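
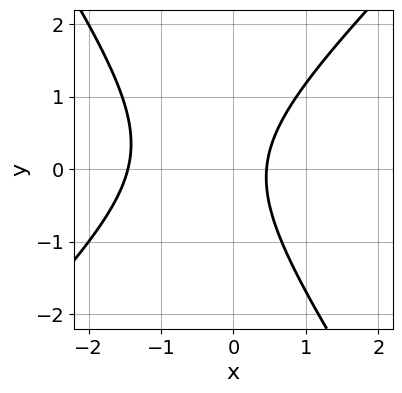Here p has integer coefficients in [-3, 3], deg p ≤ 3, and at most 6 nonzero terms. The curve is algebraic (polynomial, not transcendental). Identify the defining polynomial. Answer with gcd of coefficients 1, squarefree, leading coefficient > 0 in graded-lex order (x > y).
3*x^2 - x*y - 2*y^2 + 3*x - 2

First, the degree is 2 — a generic line meets the curve in up to 2 points.
Then, against the integer gridlines: it misses every integer gridline on the y-axis.
Finally, putting this together gives p.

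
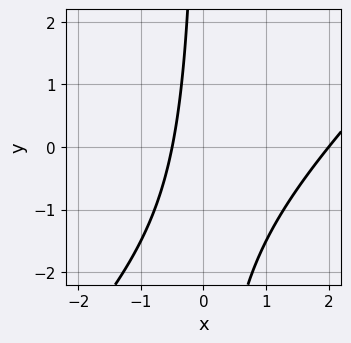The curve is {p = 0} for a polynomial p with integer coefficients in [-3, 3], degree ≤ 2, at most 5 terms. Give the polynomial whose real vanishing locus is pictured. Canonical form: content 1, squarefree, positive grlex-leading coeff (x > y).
First, deg p = 2. No degree-1 curve has this shape.
Then, from the visible intercepts: it misses every integer gridline on the y-axis; one x-axis crossing is at x = 2.
Finally, these observations pin down the coefficients.

2*x^2 - 2*x*y - 3*x - 2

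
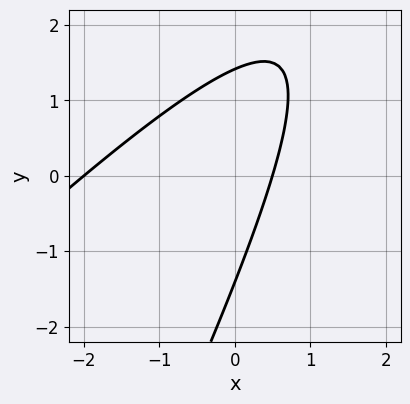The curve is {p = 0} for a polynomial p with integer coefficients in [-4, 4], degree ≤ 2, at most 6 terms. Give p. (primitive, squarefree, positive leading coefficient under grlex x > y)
First, the degree is 2 — a generic line meets the curve in up to 2 points.
Next, from the visible intercepts: it crosses the x-axis at the gridline x = -2.
Finally, together with the visible shape, these determine p as stated.

2*x^2 - 3*x*y + y^2 + 3*x - 2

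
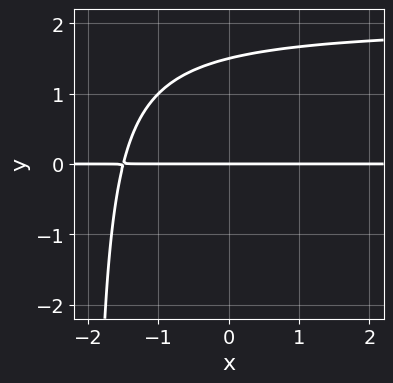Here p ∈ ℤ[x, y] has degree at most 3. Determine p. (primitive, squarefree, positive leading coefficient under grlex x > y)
x*y^2 - 2*x*y + 2*y^2 - 3*y

deg p = 3. The shape is more complex than any degree-2 curve.
From the visible intercepts: every point of the x-axis in the box is on the curve; it crosses the y-axis at the gridline y = 0.
Matching integer coefficients to the picture gives p.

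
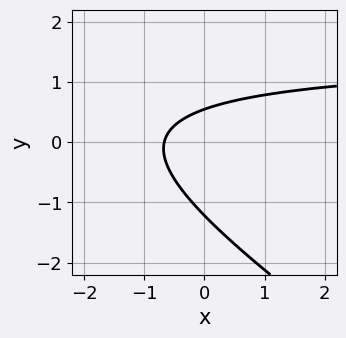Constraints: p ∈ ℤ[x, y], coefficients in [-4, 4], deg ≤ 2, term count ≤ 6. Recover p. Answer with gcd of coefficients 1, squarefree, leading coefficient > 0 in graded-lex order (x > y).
(a) deg p = 2. The shape is more complex than any degree-1 curve.
(b) Matching integer coefficients to the picture gives p.

2*x*y + 3*y^2 - 3*x + 2*y - 2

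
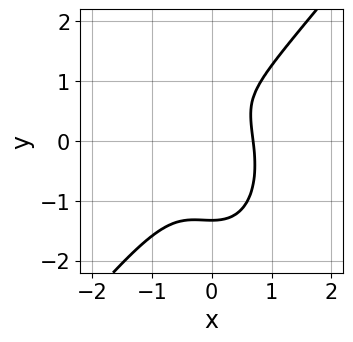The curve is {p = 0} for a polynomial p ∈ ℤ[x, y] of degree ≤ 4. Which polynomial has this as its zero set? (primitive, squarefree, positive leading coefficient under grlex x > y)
3*x^3 - x^2*y - y^3 + y - 1

Degree: the shape is more complex than any degree-2 curve, so deg p = 3.
Putting this together gives p.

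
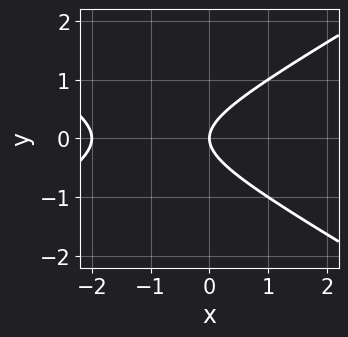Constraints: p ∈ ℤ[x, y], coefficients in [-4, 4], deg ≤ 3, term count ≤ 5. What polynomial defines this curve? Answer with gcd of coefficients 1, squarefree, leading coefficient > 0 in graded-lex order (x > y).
x^2 - 3*y^2 + 2*x

(a) deg p = 2. The shape is more complex than any degree-1 curve.
(b) Symmetries: the y ↦ −y reflection is a symmetry, so y appears only in even powers.
(c) From the visible intercepts: one y-axis crossing is at y = 0; the x-axis gridline crossings are at x ∈ {-2, 0}.
(d) Fitting integer coefficients to these (and the overall shape) gives p.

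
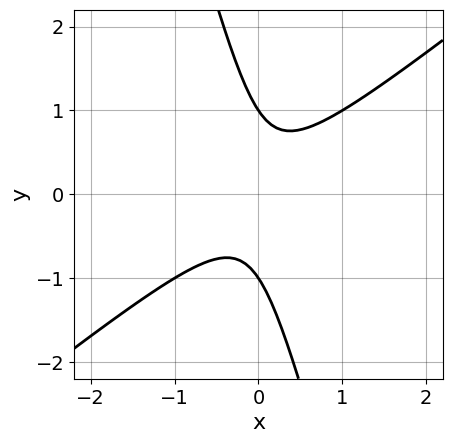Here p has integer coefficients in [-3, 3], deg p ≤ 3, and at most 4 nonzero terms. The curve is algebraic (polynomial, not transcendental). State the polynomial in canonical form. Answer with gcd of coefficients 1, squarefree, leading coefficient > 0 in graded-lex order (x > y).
Degree: the shape is more complex than any degree-1 curve, so deg p = 2.
Reading off the gridlines: among the integer gridlines, it crosses the y-axis at y ∈ {-1, 1}; the curve avoids every integer x-axis point in the box.
The integer polynomial consistent with all of this is the stated p.

3*x^2 - 3*x*y - y^2 + 1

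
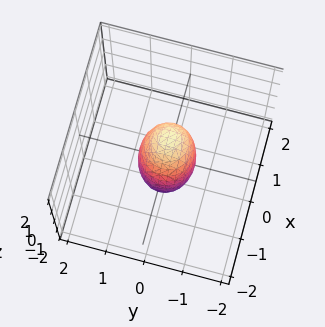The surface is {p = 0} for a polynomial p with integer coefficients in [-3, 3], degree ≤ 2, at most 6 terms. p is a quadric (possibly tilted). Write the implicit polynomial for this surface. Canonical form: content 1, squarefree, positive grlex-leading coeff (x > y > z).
2*x^2 - x*z + 2*y^2 + z^2 - 1

(a) Degree: the shape is more complex than any degree-1 surface, so deg p = 2.
(b) Reading off the gridlines: among the integer gridlines, it crosses the z-axis at z ∈ {-1, 1}.
(c) Putting this together gives p.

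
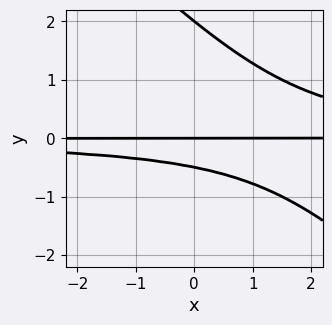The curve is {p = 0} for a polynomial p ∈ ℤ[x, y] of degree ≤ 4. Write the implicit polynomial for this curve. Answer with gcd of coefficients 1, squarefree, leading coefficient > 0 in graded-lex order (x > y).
2*x*y^2 + 2*y^3 - 3*y^2 - 2*y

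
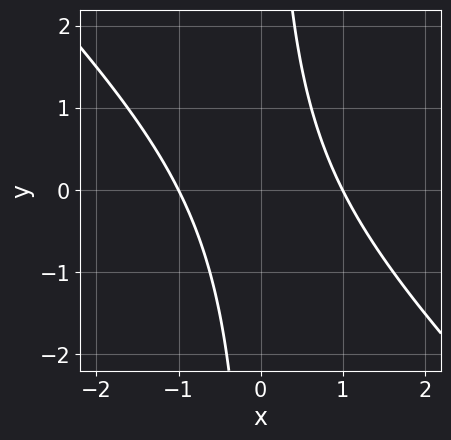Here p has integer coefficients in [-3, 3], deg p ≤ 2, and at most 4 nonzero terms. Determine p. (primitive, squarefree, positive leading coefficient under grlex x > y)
1. deg p = 2. The shape is more complex than any degree-1 curve.
2. From the axis intercepts and sections: the x-axis gridline crossings are at x ∈ {-1, 1}; no y-intercept at any integer in the box.
3. Together with the visible shape, these determine p as stated.

x^2 + x*y - 1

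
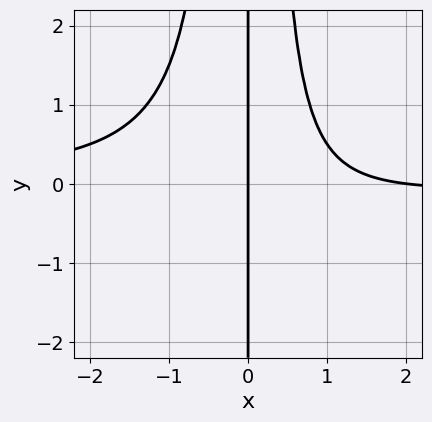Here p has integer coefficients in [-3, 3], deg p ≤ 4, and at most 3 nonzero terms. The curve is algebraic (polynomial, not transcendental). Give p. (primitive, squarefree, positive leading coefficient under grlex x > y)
Degree: a generic line meets the curve in up to 4 points, so deg p = 4.
Reading off the gridlines: the x-axis gridline crossings are at x ∈ {0, 2}; every point of the y-axis in the box is on the curve.
These observations pin down the coefficients.

2*x^3*y + x^2 - 2*x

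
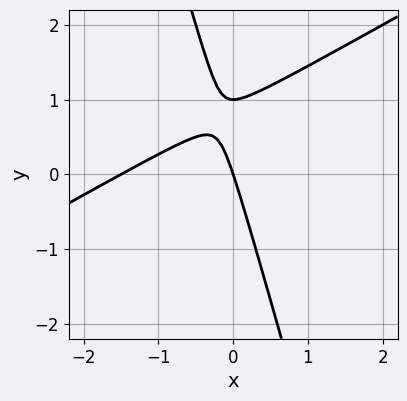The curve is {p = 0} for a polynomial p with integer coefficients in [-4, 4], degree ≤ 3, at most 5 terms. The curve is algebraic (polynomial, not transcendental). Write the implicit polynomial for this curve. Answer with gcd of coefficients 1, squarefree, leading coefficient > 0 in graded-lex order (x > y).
2*x^2 - 3*x*y - y^2 + 3*x + y

(a) deg p = 2. No degree-1 curve has this shape.
(b) Observable constraints: among the integer gridlines, it crosses the y-axis at y ∈ {0, 1}; one x-axis crossing is at x = 0.
(c) The integer polynomial consistent with all of this is the stated p.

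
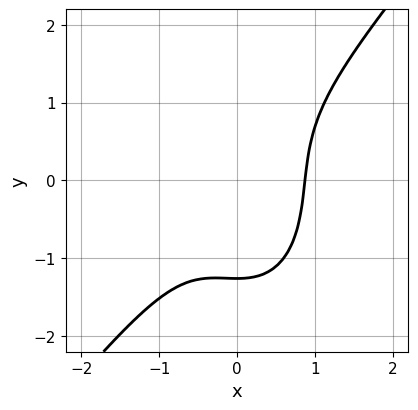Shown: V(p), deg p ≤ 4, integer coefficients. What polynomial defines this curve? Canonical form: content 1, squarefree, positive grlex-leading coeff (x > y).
(a) The degree is 3 — a generic line meets the curve in up to 3 points.
(b) Solving for integer coefficients yields p as stated.

3*x^3 - x^2*y - y^3 - 2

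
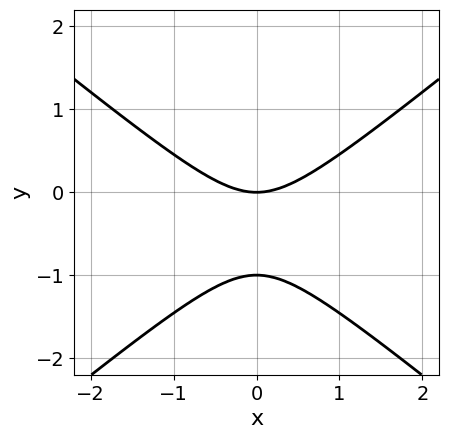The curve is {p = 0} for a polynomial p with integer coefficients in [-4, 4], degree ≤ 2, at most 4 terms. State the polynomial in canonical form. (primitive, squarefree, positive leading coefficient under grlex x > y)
The degree is 2 — a generic line meets the curve in up to 2 points.
Symmetries: it's symmetric under x → −x, forcing even powers of x.
Observable constraints: the y-axis gridline crossings are at y ∈ {-1, 0}; it crosses the x-axis at the gridline x = 0.
Assembling these constraints gives the stated polynomial.

2*x^2 - 3*y^2 - 3*y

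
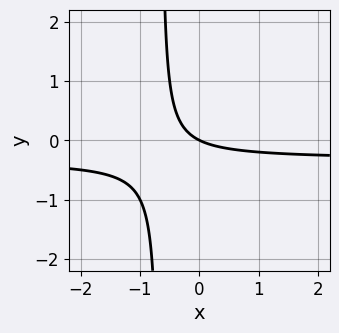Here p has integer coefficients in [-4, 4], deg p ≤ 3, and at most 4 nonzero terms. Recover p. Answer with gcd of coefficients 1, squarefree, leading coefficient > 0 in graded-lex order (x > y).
1. The degree is 2 — no degree-1 curve has this shape.
2. Against the integer gridlines: it meets the y-axis at y = 0 (among the integer gridlines); it crosses the x-axis at the gridline x = 0.
3. Assembling these constraints gives the stated polynomial.

3*x*y + x + 2*y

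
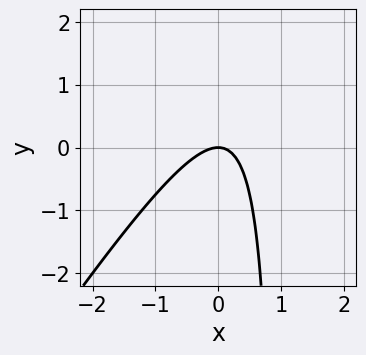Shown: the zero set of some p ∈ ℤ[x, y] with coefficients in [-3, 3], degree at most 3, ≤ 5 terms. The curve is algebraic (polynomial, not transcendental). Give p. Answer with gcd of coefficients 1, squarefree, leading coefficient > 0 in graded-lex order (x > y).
3*x^2 - 2*x*y + 2*y

1. The degree is 2 — a generic line meets the curve in up to 2 points.
2. Against the integer gridlines: one x-axis crossing is at x = 0; it meets the y-axis at y = 0 (among the integer gridlines).
3. Matching integer coefficients to the picture gives p.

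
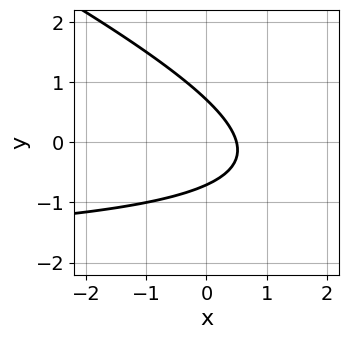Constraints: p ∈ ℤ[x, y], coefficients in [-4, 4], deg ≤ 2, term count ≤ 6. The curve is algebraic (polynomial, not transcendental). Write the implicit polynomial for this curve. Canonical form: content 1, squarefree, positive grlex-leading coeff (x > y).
First, degree: the shape is more complex than any degree-1 curve, so deg p = 2.
Finally, putting this together gives p.

x*y + 2*y^2 + 2*x - 1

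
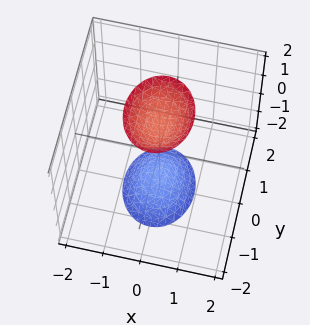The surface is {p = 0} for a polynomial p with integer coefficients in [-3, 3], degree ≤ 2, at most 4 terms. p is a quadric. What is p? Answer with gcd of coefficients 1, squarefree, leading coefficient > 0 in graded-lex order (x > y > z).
First, the picture has 2 separate pieces. Treating them together as one polynomial.
Then, deg p = 2. Two separate bowl-shaped sheets opening away from each other; a quadric.
Then, symmetries: the z ↦ −z reflection is a symmetry, so z appears only in even powers; mirror symmetry x ↦ −x ⇒ only even powers of x; the y ↦ −y reflection is a symmetry, so y appears only in even powers.
Next, against the integer gridlines: the surface avoids every integer x-axis point in the box; it misses every integer gridline on the y-axis.
Finally, these observations pin down the coefficients.

3*x^2 + 2*y^2 - z^2 + 2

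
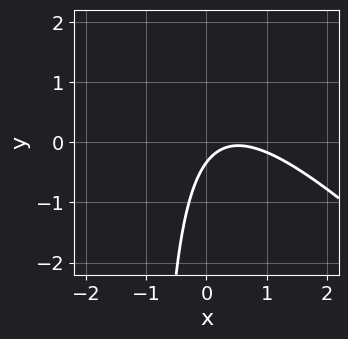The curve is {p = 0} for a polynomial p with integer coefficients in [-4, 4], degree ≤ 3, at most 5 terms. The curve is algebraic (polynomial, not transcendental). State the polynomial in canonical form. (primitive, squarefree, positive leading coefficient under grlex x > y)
3*x^2 + 3*x*y - 3*x + 3*y + 1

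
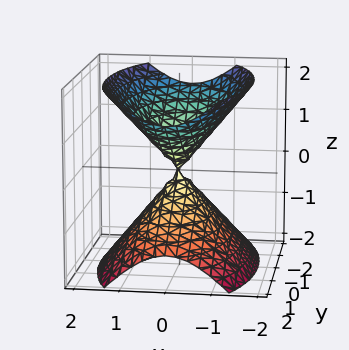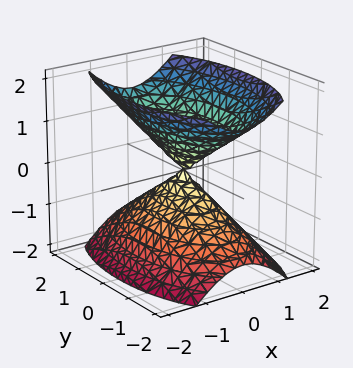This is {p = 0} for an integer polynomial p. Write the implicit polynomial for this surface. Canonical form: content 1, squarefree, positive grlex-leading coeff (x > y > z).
3*x^2 + y^2 - 2*z^2

1. There are 2 components. They look like related sheets of one shape, so recover p as a whole.
2. The degree is 2 — two nappes meeting at a single point; a quadric.
3. Symmetries: the y ↦ −y reflection is a symmetry, so y appears only in even powers; it's symmetric under x → −x, forcing even powers of x; the z ↦ −z reflection is a symmetry, so z appears only in even powers.
4. Checking where it meets the axes: it meets the z-axis at z = 0 (among the integer gridlines); it crosses the x-axis at the gridline x = 0.
5. Fitting integer coefficients to these (and the overall shape) gives p.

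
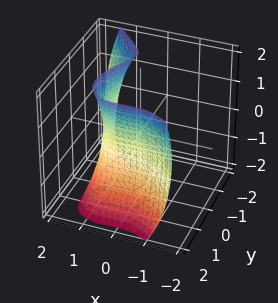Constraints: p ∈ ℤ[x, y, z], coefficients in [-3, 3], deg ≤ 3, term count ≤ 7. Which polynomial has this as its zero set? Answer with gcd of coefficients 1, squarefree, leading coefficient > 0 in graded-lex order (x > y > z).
(a) The degree is 3 — no degree-2 surface has this shape.
(b) From the axis intercepts and sections: it misses every integer gridline on the z-axis; it meets the x-axis at x = 1 (among the integer gridlines).
(c) The integer polynomial consistent with all of this is the stated p.

3*x^3 + x^2*z + 2*y^3 - y*z^2 - 3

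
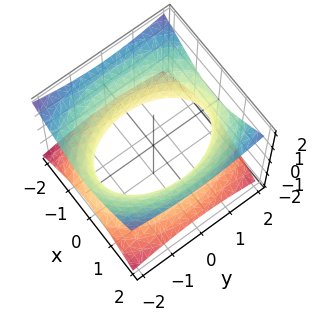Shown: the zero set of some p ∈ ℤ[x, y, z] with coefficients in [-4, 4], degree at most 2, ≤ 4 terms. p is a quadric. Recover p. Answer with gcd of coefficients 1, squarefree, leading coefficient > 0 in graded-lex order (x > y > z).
2*x^2 + y^2 - 3*z^2 - 3

Degree: one connected sheet with a waist; a quadric, so deg p = 2.
Symmetries: mirror symmetry x ↦ −x ⇒ only even powers of x; mirror symmetry z ↦ −z ⇒ only even powers of z; mirror symmetry y ↦ −y ⇒ only even powers of y.
From the axis intercepts and sections: no z-intercept at any integer in the box.
Solving for integer coefficients yields p as stated.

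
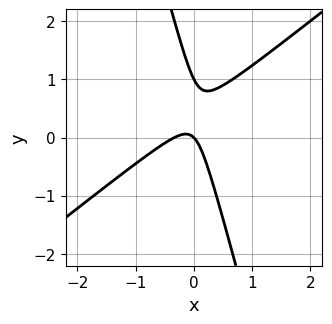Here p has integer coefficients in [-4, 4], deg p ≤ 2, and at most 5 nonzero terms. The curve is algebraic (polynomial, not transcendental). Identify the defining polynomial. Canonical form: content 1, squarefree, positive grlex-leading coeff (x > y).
(a) Degree: a generic line meets the curve in up to 2 points, so deg p = 2.
(b) Observable constraints: the y-axis gridline crossings are at y ∈ {0, 1}; it crosses the x-axis at the gridline x = 0.
(c) Solving for integer coefficients yields p as stated.

3*x^2 - 3*x*y - y^2 + x + y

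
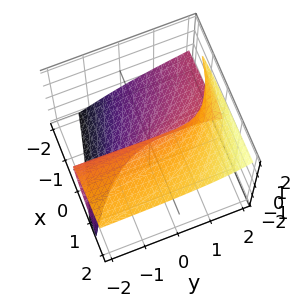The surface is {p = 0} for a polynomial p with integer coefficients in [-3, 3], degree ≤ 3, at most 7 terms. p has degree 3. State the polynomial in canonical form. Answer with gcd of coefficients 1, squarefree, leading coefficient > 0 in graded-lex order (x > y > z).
3*y*z^2 - 3*z^3 - x*y - y*z + 3*x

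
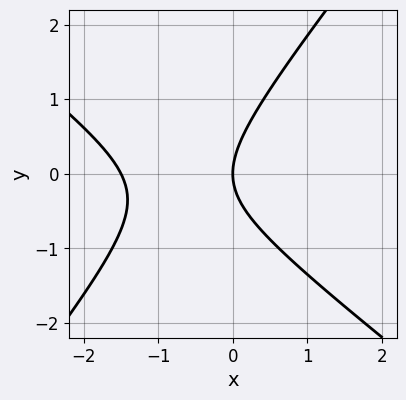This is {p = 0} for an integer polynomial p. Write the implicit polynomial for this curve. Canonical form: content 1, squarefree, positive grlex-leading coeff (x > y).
First, deg p = 2. No degree-1 curve has this shape.
Then, observable constraints: one y-axis crossing is at y = 0; it crosses the x-axis at the gridline x = 0.
Finally, matching integer coefficients to the picture gives p.

2*x^2 + x*y - 2*y^2 + 3*x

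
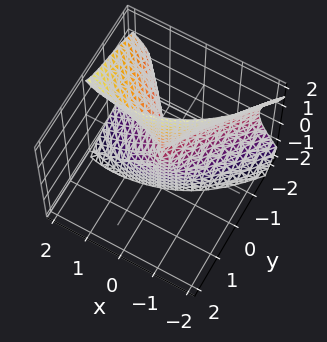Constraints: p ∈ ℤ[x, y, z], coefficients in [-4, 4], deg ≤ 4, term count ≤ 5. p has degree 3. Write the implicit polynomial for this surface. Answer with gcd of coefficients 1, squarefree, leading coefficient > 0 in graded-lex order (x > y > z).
x^2*y + x*z^2 - y^3 - 3*y*z^2 - 2*x^2

First, deg p = 3.
Then, observable constraints: every point of the z-axis in the box is on the surface; one y-axis crossing is at y = 0; it meets the x-axis at x = 0 (among the integer gridlines).
Finally, fitting integer coefficients to these (and the overall shape) gives p.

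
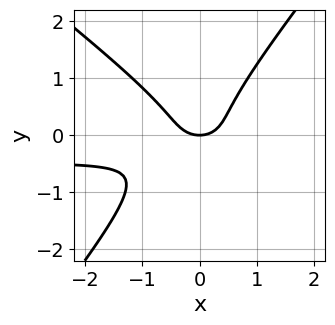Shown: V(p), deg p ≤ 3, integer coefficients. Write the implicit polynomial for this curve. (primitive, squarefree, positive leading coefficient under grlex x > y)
First, deg p = 3. The shape is more complex than any degree-2 curve.
Next, reading off the gridlines: one x-axis crossing is at x = 0; it crosses the y-axis at the gridline y = 0.
Finally, solving for integer coefficients yields p as stated.

2*x^2*y + x*y^2 - 2*y^3 + x^2 - y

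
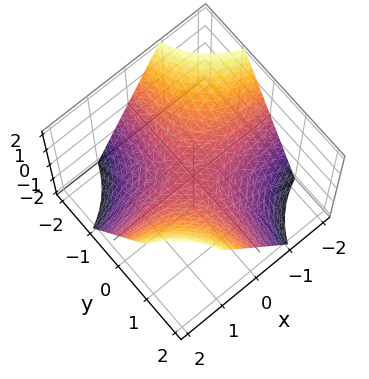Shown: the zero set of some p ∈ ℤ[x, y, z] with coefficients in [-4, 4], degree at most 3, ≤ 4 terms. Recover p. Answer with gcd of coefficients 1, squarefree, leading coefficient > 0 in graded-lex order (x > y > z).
x*y - z

The degree is 2 — a hyperbolic paraboloid; a quadric.
Against the integer gridlines: every point of the y-axis in the box is on the surface; it meets the z-axis at z = 0 (among the integer gridlines); the visible x-axis segment lies entirely on the surface.
Solving for integer coefficients yields p as stated.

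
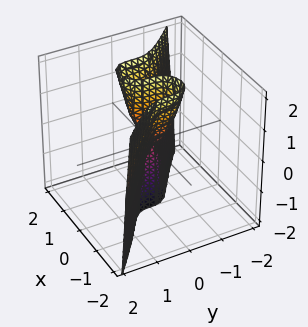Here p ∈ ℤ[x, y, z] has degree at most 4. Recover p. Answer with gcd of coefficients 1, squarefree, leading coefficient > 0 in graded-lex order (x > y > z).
2*x^3 + 3*y^3 - x*z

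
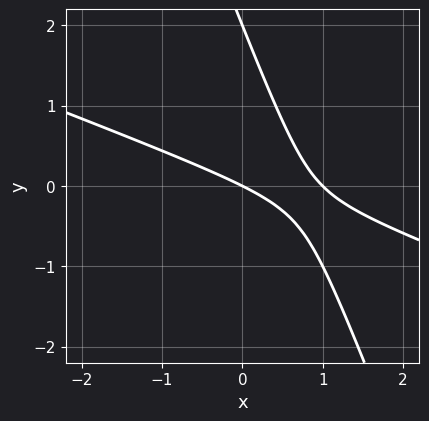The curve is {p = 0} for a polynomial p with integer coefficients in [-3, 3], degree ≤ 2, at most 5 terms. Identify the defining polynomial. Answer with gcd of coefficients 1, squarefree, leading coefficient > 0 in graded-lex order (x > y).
1. The degree is 2 — the shape is more complex than any degree-1 curve.
2. From the visible intercepts: the x-axis gridline crossings are at x ∈ {0, 1}; the y-axis gridline crossings are at y ∈ {0, 2}.
3. Together with the visible shape, these determine p as stated.

x^2 + 3*x*y + y^2 - x - 2*y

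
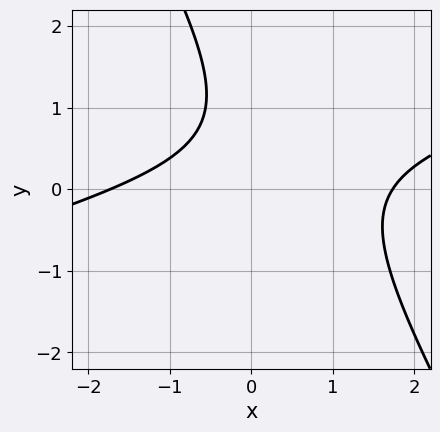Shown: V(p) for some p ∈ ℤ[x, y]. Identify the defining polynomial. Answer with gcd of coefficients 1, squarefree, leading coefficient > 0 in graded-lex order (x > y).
x^2 - 3*x*y - 2*y^2 + 3*y - 3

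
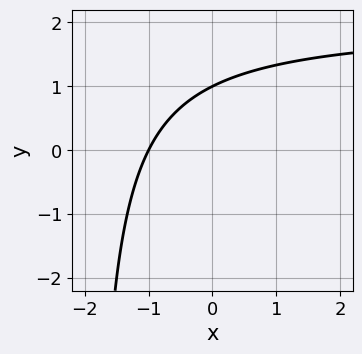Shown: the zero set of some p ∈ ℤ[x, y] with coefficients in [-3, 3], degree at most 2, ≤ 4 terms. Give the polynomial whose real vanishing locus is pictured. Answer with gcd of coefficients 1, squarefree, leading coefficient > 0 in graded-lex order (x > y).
First, degree: a generic line meets the curve in up to 2 points, so deg p = 2.
Next, checking where it meets the axes: it meets the y-axis at y = 1 (among the integer gridlines); it meets the x-axis at x = -1 (among the integer gridlines).
Finally, the integer polynomial consistent with all of this is the stated p.

x*y - 2*x + 2*y - 2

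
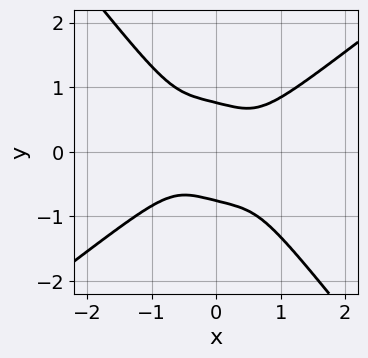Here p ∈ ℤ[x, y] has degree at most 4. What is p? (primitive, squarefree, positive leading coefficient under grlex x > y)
3*x^4 - x^2*y^2 - 3*x*y^3 - 3*y^4 + 1

(a) Degree: no degree-3 curve has this shape, so deg p = 4.
(b) From the visible intercepts: no x-intercept at any integer in the box.
(c) Solving for integer coefficients yields p as stated.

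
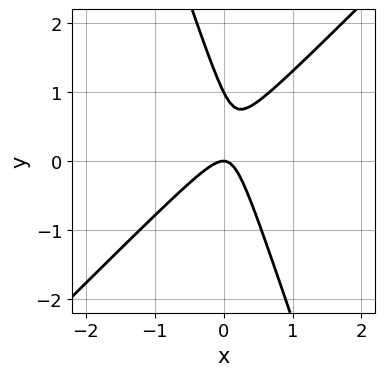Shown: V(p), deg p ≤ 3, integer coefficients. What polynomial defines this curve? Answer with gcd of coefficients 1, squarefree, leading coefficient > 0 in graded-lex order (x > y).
3*x^2 - 2*x*y - y^2 + y

First, degree: no degree-1 curve has this shape, so deg p = 2.
Next, against the integer gridlines: the y-axis gridline crossings are at y ∈ {0, 1}; it crosses the x-axis at the gridline x = 0.
Finally, fitting integer coefficients to these (and the overall shape) gives p.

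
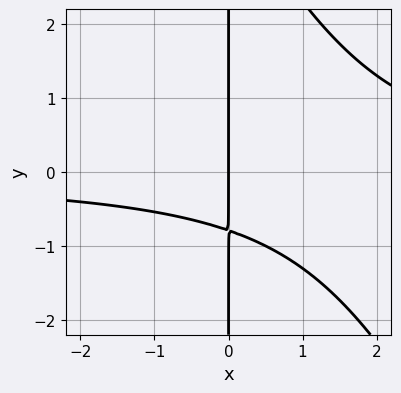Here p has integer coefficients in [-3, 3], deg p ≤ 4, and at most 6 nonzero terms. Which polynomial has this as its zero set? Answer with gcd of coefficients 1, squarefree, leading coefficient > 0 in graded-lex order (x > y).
1. deg p = 3.
2. Checking where it meets the axes: every point of the y-axis in the box is on the curve; it meets the x-axis at x = 0 (among the integer gridlines).
3. Matching integer coefficients to the picture gives p.

2*x^2*y + x*y^2 - 3*x*y - 3*x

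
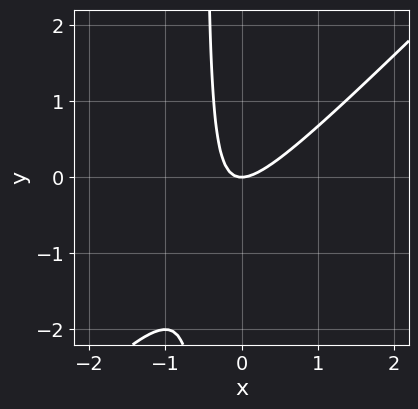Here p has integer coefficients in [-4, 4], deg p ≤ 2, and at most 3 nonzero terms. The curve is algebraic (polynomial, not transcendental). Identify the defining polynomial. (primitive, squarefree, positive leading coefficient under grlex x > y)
2*x^2 - 2*x*y - y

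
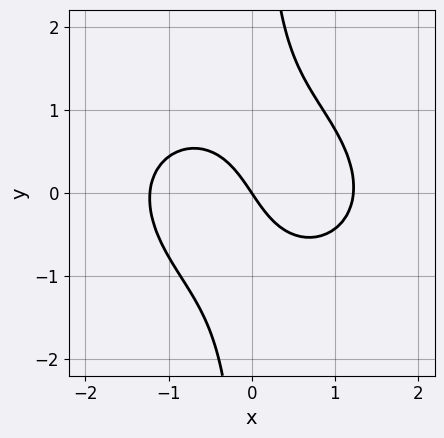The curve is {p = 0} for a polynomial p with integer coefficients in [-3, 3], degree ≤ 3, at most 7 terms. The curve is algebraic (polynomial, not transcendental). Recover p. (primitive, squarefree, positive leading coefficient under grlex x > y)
2*x^3 + x^2*y + 3*x*y^2 - 3*x - 2*y

First, the degree is 3 — a generic line meets the curve in up to 3 points.
Next, observable constraints: it crosses the x-axis at the gridline x = 0; one y-axis crossing is at y = 0.
Finally, assembling these constraints gives the stated polynomial.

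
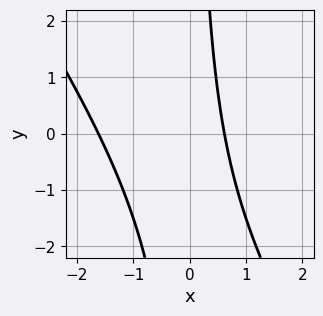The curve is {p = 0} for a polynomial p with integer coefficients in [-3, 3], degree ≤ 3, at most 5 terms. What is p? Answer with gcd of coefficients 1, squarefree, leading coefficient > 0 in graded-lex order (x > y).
1. The degree is 2 — no degree-1 curve has this shape.
2. From the axis intercepts and sections: it misses every integer gridline on the y-axis.
3. Solving for integer coefficients yields p as stated.

3*x^2 + 2*x*y + 3*x - 3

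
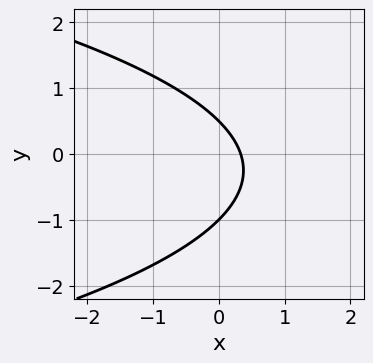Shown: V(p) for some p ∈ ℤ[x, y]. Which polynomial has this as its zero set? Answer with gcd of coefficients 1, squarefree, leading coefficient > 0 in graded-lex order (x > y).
2*y^2 + 3*x + y - 1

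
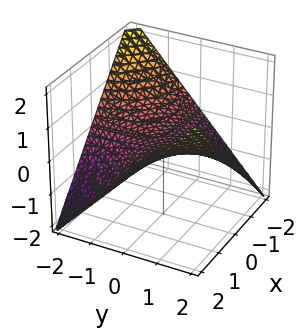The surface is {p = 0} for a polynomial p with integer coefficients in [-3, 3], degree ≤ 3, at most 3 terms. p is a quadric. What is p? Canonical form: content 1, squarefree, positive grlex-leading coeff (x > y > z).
x*y - 2*z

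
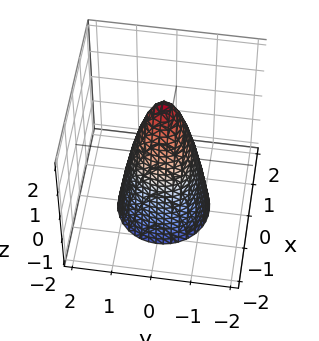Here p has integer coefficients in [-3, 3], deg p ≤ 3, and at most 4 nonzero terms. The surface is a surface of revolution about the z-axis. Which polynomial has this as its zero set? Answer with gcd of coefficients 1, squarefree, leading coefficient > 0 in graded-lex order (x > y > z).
(a) The degree is 2 — no degree-1 surface has this shape.
(b) Symmetries: every cross-section ⟂ z is a circle, so x, y appear only via x² + y².
(c) Against the integer gridlines: a circular section at z = -1 has radius exactly 1; one z-axis crossing is at z = 2.
(d) These observations pin down the coefficients.

3*x^2 + 3*y^2 + z - 2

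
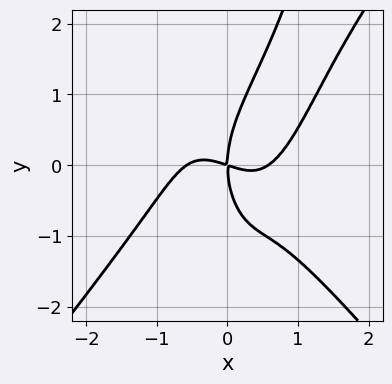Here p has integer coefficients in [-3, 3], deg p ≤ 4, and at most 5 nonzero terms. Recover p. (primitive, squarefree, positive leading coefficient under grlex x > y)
1. Degree: no degree-3 curve has this shape, so deg p = 4.
2. Against the integer gridlines: one x-axis crossing is at x = 0; one y-axis crossing is at y = 0.
3. Together with the visible shape, these determine p as stated.

3*x^4 - 2*x^2*y^2 + y^3 - x^2 - 3*x*y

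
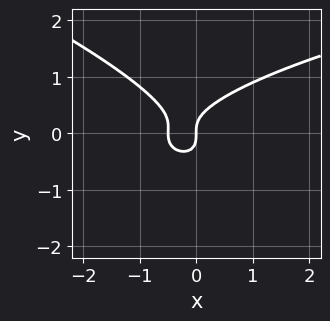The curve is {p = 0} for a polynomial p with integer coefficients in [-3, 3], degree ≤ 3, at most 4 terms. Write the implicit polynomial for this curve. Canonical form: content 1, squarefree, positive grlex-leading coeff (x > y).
x*y^2 + 3*y^3 - 2*x^2 - x

(a) The degree is 3 — a generic line meets the curve in up to 3 points.
(b) Reading off the gridlines: one y-axis crossing is at y = 0; it crosses the x-axis at the gridline x = 0.
(c) Solving for integer coefficients yields p as stated.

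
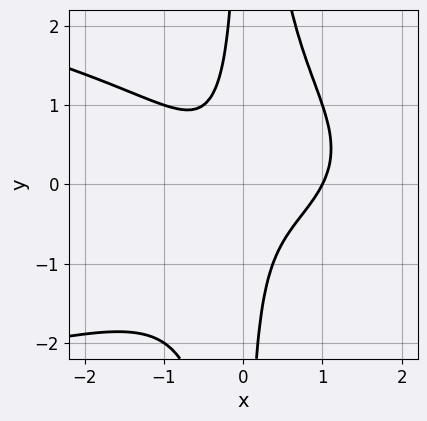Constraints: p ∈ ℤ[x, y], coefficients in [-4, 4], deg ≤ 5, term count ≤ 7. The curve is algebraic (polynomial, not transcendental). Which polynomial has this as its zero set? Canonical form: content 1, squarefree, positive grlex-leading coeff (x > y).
1. The degree is 4 — the shape is more complex than any degree-3 curve.
2. Reading off the gridlines: no y-intercept at any integer in the box; it meets the x-axis at x = 1 (among the integer gridlines).
3. Together with the visible shape, these determine p as stated.

2*x^2*y^2 + 2*x^3 - x^2 - 2*x*y - 1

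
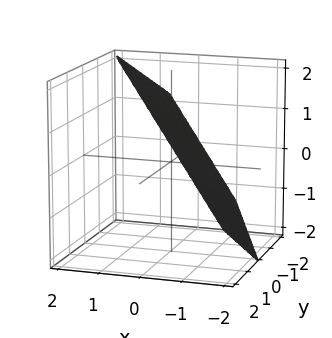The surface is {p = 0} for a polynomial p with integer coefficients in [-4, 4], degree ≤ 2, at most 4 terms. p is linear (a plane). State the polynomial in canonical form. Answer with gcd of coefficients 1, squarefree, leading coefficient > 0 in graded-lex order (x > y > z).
3*x + 2*y - 2*z + 2

First, the degree is 1 — every cross-section is a straight line — this is a plane.
Then, checking where it meets the axes: it meets the y-axis at y = -1 (among the integer gridlines); it crosses the z-axis at the gridline z = 1.
Finally, together with the visible shape, these determine p as stated.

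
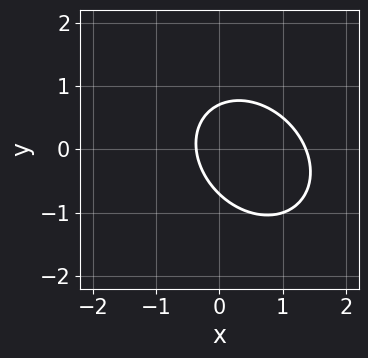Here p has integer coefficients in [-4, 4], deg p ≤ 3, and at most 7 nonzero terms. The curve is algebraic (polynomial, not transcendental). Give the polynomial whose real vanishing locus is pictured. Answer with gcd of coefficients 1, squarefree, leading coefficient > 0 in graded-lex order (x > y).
1. Degree: no degree-1 curve has this shape, so deg p = 2.
2. Putting this together gives p.

2*x^2 + x*y + 2*y^2 - 2*x - 1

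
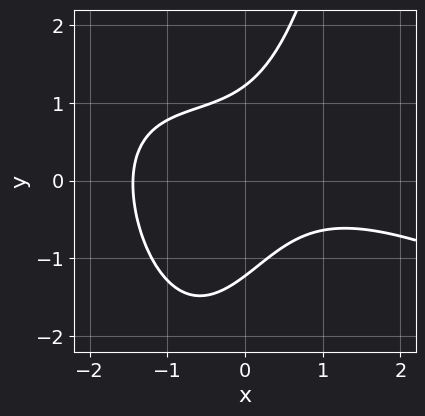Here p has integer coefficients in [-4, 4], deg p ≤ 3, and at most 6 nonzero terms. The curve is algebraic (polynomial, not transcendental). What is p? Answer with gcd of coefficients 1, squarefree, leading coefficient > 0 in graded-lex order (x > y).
x^3 + 2*x^2*y + 3*x*y - 2*y^2 + 3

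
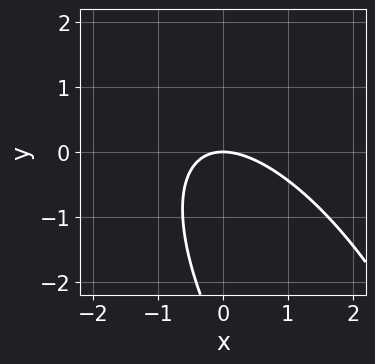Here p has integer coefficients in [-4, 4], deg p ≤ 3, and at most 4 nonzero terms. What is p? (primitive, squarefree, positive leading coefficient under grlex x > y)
2*x^2 + 2*x*y + y^2 + 3*y

1. Degree: the shape is more complex than any degree-1 curve, so deg p = 2.
2. Checking where it meets the axes: it meets the y-axis at y = 0 (among the integer gridlines); it meets the x-axis at x = 0 (among the integer gridlines).
3. Putting this together gives p.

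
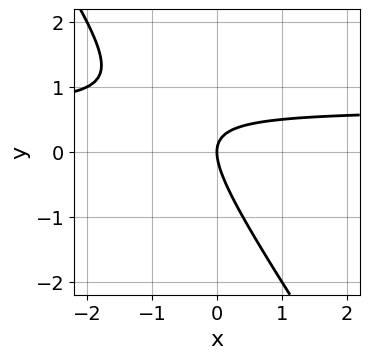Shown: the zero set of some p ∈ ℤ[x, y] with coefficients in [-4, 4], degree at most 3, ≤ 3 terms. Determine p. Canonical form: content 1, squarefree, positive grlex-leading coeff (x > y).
1. The degree is 2 — no degree-1 curve has this shape.
2. Reading off the gridlines: it crosses the x-axis at the gridline x = 0; one y-axis crossing is at y = 0.
3. Matching integer coefficients to the picture gives p.

3*x*y + 2*y^2 - 2*x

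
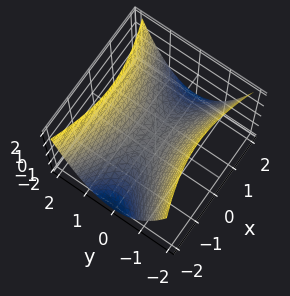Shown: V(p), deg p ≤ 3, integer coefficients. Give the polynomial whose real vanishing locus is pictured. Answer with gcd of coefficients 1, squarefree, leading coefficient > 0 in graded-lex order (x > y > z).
deg p = 2. A hyperbolic paraboloid; a quadric.
Symmetries: the y ↦ −y reflection is a symmetry, so y appears only in even powers; it's symmetric under x → −x, forcing even powers of x.
Observable constraints: it meets the x-axis at x = 0 (among the integer gridlines); one y-axis crossing is at y = 0; it meets the z-axis at z = 0 (among the integer gridlines).
Matching integer coefficients to the picture gives p.

x^2 - 3*y^2 + 3*z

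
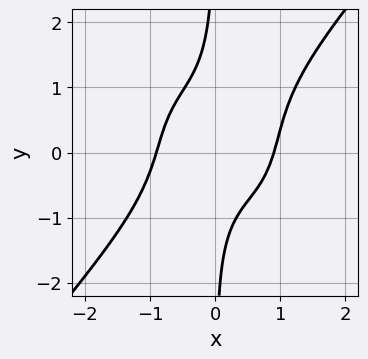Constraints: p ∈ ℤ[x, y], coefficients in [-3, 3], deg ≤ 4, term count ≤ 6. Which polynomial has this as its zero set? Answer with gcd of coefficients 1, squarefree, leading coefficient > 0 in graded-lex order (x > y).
(a) The degree is 4 — no degree-3 curve has this shape.
(b) Against the integer gridlines: no y-intercept at any integer in the box.
(c) Matching integer coefficients to the picture gives p.

3*x^4 - 2*x*y^3 + x*y^2 - 3*x*y - 2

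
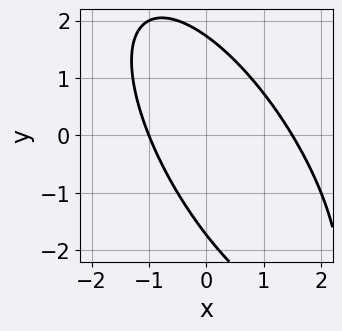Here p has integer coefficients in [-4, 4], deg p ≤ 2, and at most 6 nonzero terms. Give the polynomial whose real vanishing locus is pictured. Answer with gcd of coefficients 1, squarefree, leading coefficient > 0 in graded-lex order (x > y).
1. The degree is 2 — a generic line meets the curve in up to 2 points.
2. Against the integer gridlines: one x-axis crossing is at x = -1.
3. Together with the visible shape, these determine p as stated.

2*x^2 + 2*x*y + y^2 - x - 3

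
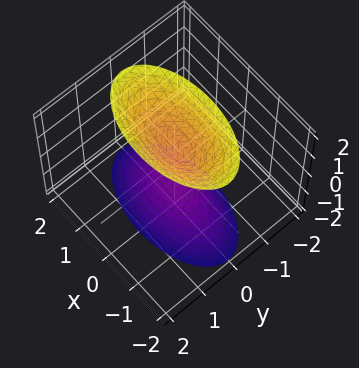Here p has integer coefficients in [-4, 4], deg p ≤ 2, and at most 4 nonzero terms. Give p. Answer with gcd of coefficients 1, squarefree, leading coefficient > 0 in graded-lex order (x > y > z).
x^2 + 3*y^2 - z^2 + 1

The picture has 2 separate pieces. Treating them together as one polynomial.
The degree is 2 — two separate bowl-shaped sheets opening away from each other; a quadric.
Symmetries: it's symmetric under y → −y, forcing even powers of y; mirror symmetry x ↦ −x ⇒ only even powers of x; the z ↦ −z reflection is a symmetry, so z appears only in even powers.
Against the integer gridlines: the surface avoids every integer y-axis point in the box; the z-axis gridline crossings are at z ∈ {-1, 1}; no x-intercept at any integer in the box.
Solving for integer coefficients yields p as stated.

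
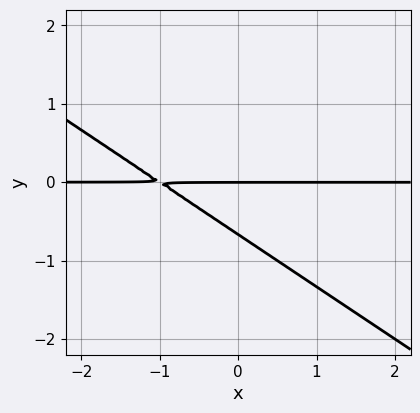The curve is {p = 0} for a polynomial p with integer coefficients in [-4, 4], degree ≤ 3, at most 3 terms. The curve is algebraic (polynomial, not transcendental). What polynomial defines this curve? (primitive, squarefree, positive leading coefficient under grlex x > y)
1. deg p = 2.
2. Reading off the gridlines: the visible x-axis segment lies entirely on the curve; it meets the y-axis at y = 0 (among the integer gridlines).
3. The integer polynomial consistent with all of this is the stated p.

2*x*y + 3*y^2 + 2*y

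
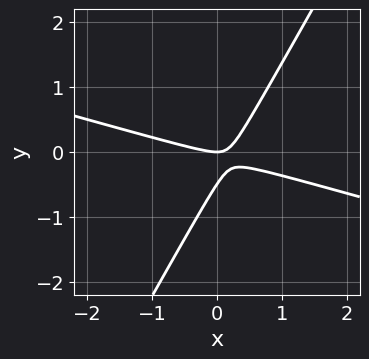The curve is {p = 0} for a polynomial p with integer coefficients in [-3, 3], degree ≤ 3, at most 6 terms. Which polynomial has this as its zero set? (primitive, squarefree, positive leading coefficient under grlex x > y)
x^2 + 3*x*y - 2*y^2 - y

1. Degree: the shape is more complex than any degree-1 curve, so deg p = 2.
2. Reading off the gridlines: it crosses the x-axis at the gridline x = 0; it meets the y-axis at y = 0 (among the integer gridlines).
3. These observations pin down the coefficients.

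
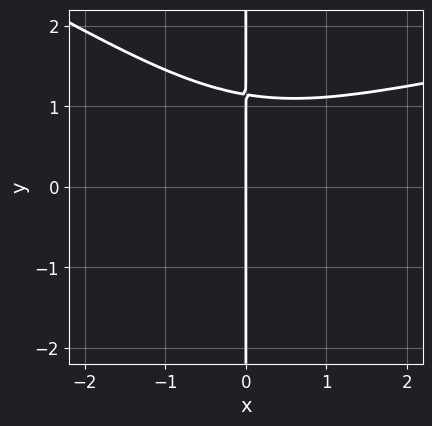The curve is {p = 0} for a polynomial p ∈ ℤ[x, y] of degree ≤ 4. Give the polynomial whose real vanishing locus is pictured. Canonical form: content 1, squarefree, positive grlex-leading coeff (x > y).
x^2*y^2 + 2*x*y^3 - x^3 - 3*x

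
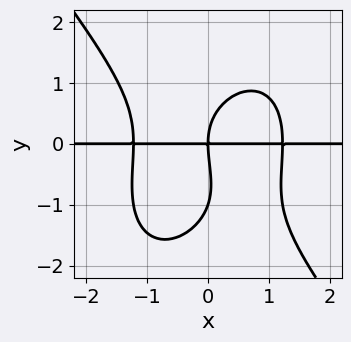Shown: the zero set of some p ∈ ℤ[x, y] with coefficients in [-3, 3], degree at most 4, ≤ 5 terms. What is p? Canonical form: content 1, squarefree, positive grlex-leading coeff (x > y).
2*x^3*y + y^4 + y^3 - 3*x*y

(a) Degree: no degree-3 curve has this shape, so deg p = 4.
(b) Reading off the gridlines: every point of the x-axis in the box is on the curve; the y-axis gridline crossings are at y ∈ {-1, 0}.
(c) Assembling these constraints gives the stated polynomial.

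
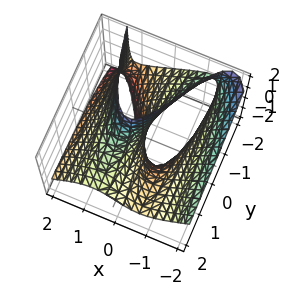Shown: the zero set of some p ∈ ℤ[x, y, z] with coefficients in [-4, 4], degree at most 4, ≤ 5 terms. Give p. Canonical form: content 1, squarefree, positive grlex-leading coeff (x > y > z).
(a) Degree: no degree-2 surface has this shape, so deg p = 3.
(b) Observable constraints: one x-axis crossing is at x = 0; the visible z-axis segment lies entirely on the surface.
(c) Assembling these constraints gives the stated polynomial. Check: (0, -2, 0) on the y-axis lies on the surface, and p(0, -2, 0) = 0. ✓

x^3 + x^2*z + y*z - 2*x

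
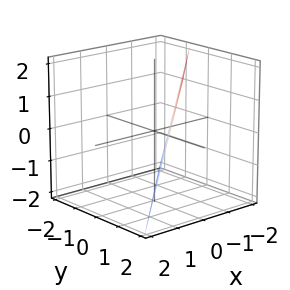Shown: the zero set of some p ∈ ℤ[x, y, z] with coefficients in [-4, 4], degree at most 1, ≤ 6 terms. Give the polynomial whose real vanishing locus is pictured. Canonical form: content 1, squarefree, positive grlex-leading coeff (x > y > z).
1. deg p = 1. Every cross-section is a straight line — this is a plane.
2. Reading off the gridlines: one z-axis crossing is at z = -2.
3. These observations pin down the coefficients.

3*x - 3*y + z + 2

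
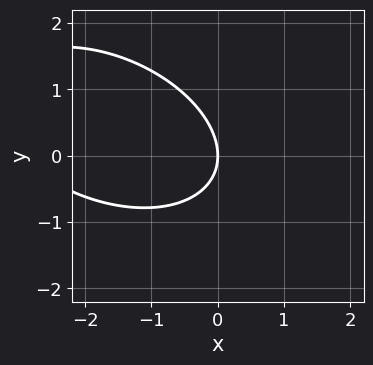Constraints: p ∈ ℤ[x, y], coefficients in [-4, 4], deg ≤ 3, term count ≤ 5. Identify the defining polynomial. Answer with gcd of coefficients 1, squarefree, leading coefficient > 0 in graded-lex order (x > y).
1. The degree is 2 — no degree-1 curve has this shape.
2. Checking where it meets the axes: it crosses the x-axis at the gridline x = 0; it meets the y-axis at y = 0 (among the integer gridlines).
3. Together with the visible shape, these determine p as stated.

x^2 + x*y + 2*y^2 + 3*x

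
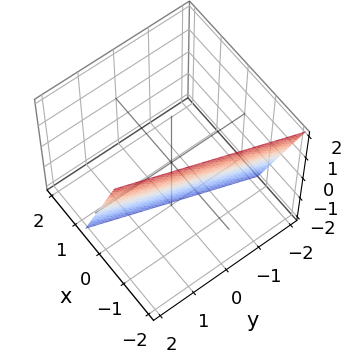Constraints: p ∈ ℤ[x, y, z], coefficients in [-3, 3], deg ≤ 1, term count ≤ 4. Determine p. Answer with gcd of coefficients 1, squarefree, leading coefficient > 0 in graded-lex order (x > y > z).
The degree is 1 — the surface is flat (a plane).
Observable constraints: it meets the z-axis at z = -2 (among the integer gridlines); one y-axis crossing is at y = 2.
Together with the visible shape, these determine p as stated.

3*x - y + z + 2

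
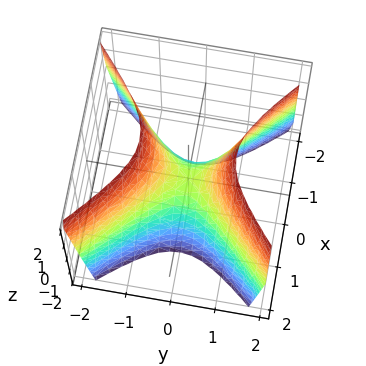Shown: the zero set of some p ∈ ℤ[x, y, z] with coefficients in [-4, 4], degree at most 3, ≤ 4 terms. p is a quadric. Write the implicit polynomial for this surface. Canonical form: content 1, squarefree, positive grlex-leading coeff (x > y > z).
2*x^2 - 2*y^2 + z

Degree: a hyperbolic paraboloid; a quadric, so deg p = 2.
Symmetries: mirror symmetry y ↦ −y ⇒ only even powers of y; mirror symmetry x ↦ −x ⇒ only even powers of x.
Reading off the gridlines: it meets the z-axis at z = 0 (among the integer gridlines); one y-axis crossing is at y = 0; it meets the x-axis at x = 0 (among the integer gridlines).
These observations pin down the coefficients.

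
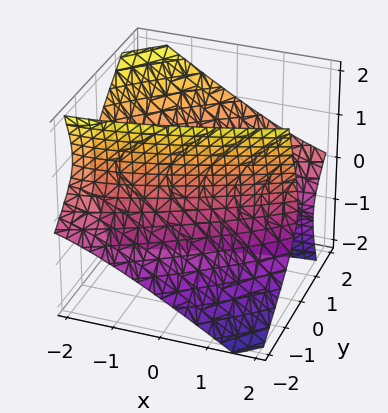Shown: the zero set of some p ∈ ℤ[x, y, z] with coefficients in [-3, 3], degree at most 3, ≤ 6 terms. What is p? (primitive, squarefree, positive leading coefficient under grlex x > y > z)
x^2 - 3*x*y + 3*y^2 - 3*y*z - 2*z^2 - 3

1. The picture has 2 separate pieces.
2. Degree: a generic line meets the surface in up to 2 points, so deg p = 2.
3. Observable constraints: the surface avoids every integer z-axis point in the box; the y-axis gridline crossings are at y ∈ {-1, 1}.
4. Together with the visible shape, these determine p as stated.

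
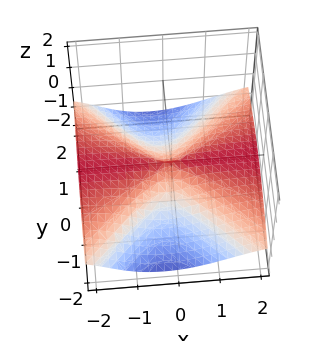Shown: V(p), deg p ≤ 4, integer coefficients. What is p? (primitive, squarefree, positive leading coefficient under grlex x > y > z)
2*x^2*z - x*z^2 + 2*z^3 + y^2

First, degree: a generic line meets the surface in up to 3 points, so deg p = 3.
Then, observable constraints: it meets the z-axis at z = 0 (among the integer gridlines); the visible x-axis segment lies entirely on the surface; it crosses the y-axis at the gridline y = 0.
Finally, matching integer coefficients to the picture gives p.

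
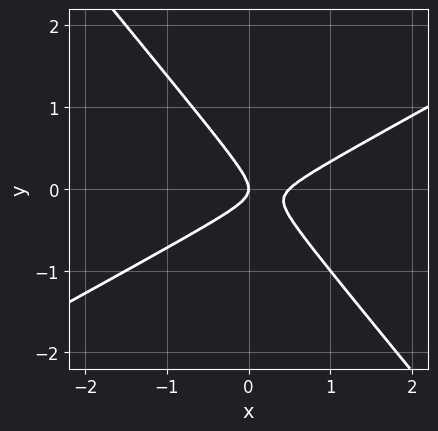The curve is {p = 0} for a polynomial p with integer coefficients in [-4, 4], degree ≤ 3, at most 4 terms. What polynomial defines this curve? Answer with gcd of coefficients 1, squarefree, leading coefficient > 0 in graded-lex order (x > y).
2*x^2 - 2*x*y - 3*y^2 - x

(a) The degree is 2 — the shape is more complex than any degree-1 curve.
(b) Reading off the gridlines: one x-axis crossing is at x = 0; one y-axis crossing is at y = 0.
(c) The integer polynomial consistent with all of this is the stated p.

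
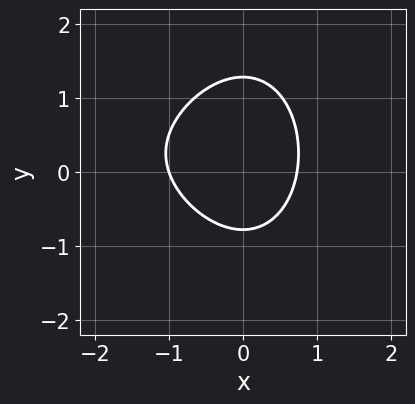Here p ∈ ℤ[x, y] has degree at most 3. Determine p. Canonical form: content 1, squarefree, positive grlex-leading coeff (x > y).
The degree is 3 — the shape is more complex than any degree-2 curve.
Reading off the gridlines: it meets the x-axis at x = -1 (among the integer gridlines).
These observations pin down the coefficients.

x^3 + 3*x^2 + 2*y^2 - y - 2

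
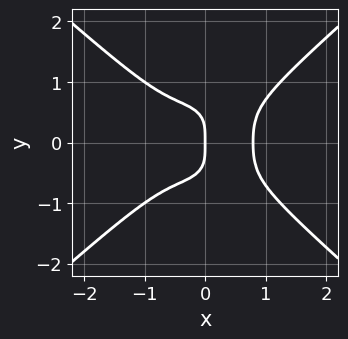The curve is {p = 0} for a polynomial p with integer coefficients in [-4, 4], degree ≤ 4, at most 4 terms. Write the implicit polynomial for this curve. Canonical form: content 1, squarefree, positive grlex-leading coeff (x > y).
First, degree: the shape is more complex than any degree-3 curve, so deg p = 4.
Next, symmetries: it's symmetric under y → −y, forcing even powers of y.
Then, reading off the gridlines: one x-axis crossing is at x = 0; it crosses the y-axis at the gridline y = 0.
Finally, solving for integer coefficients yields p as stated.

2*x^4 - x^2*y^2 - 2*y^4 - x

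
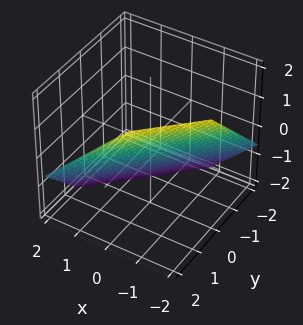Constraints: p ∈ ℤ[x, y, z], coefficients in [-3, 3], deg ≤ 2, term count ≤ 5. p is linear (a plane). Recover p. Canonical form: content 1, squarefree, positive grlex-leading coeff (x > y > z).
3*x - 3*y + 3*z + 2

The degree is 1 — the surface is flat (a plane).
The integer polynomial consistent with all of this is the stated p.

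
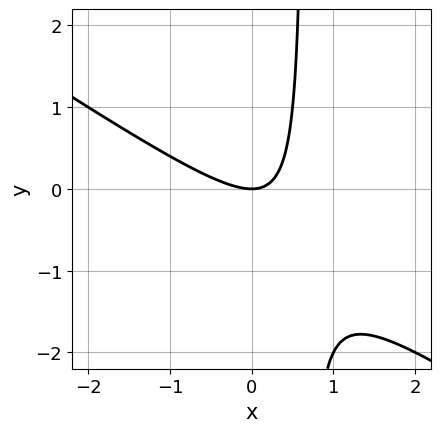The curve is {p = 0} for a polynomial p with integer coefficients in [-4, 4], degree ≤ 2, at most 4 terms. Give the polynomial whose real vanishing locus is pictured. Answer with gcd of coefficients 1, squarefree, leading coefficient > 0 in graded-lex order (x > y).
2*x^2 + 3*x*y - 2*y

Degree: the shape is more complex than any degree-1 curve, so deg p = 2.
Reading off the gridlines: one x-axis crossing is at x = 0; one y-axis crossing is at y = 0.
Assembling these constraints gives the stated polynomial.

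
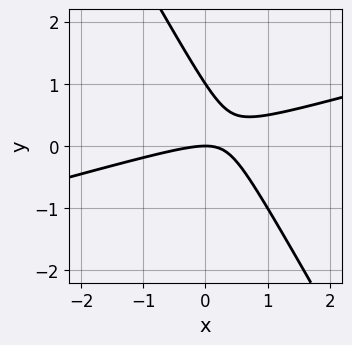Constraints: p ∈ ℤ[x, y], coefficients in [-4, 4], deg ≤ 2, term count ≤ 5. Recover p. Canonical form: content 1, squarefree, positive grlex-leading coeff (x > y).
x^2 - 3*x*y - 2*y^2 + 2*y

First, deg p = 2.
Next, against the integer gridlines: the y-axis gridline crossings are at y ∈ {0, 1}; one x-axis crossing is at x = 0.
Finally, these observations pin down the coefficients.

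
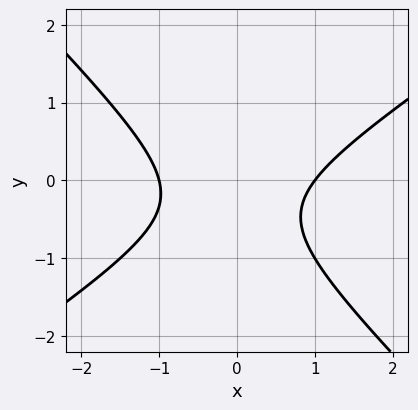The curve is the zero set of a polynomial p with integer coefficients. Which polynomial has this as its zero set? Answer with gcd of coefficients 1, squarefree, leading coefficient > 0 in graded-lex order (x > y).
First, the degree is 2 — the shape is more complex than any degree-1 curve.
Then, from the visible intercepts: no y-intercept at any integer in the box; among the integer gridlines, it crosses the x-axis at x ∈ {-1, 1}.
Finally, matching integer coefficients to the picture gives p.

2*x^2 - x*y - 3*y^2 - 2*y - 2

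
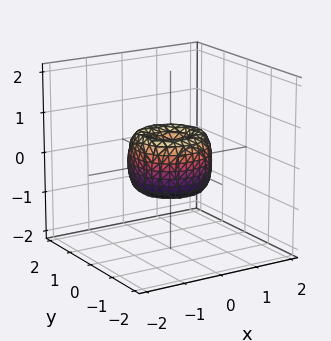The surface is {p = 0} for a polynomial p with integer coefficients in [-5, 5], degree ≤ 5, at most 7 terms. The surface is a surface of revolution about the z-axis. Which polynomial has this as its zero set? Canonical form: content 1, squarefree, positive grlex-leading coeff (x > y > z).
2*x^4 + 4*x^2*y^2 + 2*y^4 - 2*x^2 - 2*y^2 + z^2

1. The degree is 4 — no degree-3 surface has this shape.
2. Symmetry: the z-axis is an axis of rotation, so x and y enter only as x² + y².
3. Checking where it meets the axes: among the integer gridlines, it crosses the x-axis at x ∈ {-1, 0, 1}; the y-axis gridline crossings are at y ∈ {-1, 0, 1}; it crosses the z-axis at the gridline z = 0.
4. These observations pin down the coefficients.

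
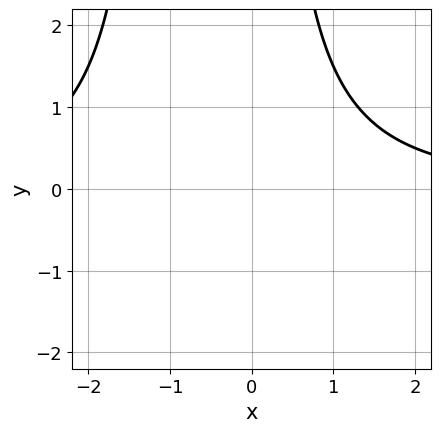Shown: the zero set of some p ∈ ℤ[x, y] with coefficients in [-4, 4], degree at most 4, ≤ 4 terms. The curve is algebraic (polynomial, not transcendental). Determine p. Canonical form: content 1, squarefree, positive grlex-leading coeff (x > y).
First, degree: a generic line meets the curve in up to 3 points, so deg p = 3.
Next, reading off the gridlines: no y-intercept at any integer in the box; the curve avoids every integer x-axis point in the box.
Finally, matching integer coefficients to the picture gives p.

x^2*y + x*y - 3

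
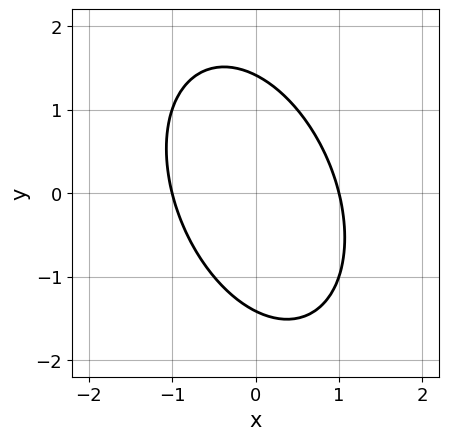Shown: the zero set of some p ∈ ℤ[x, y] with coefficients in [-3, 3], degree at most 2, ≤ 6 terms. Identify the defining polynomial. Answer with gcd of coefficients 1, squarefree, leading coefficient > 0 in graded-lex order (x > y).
(a) The degree is 2 — a generic line meets the curve in up to 2 points.
(b) From the visible intercepts: the x-axis gridline crossings are at x ∈ {-1, 1}.
(c) Solving for integer coefficients yields p as stated.

2*x^2 + x*y + y^2 - 2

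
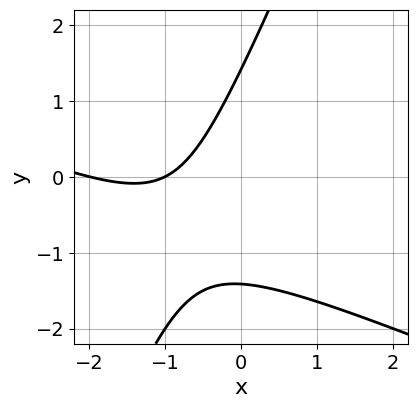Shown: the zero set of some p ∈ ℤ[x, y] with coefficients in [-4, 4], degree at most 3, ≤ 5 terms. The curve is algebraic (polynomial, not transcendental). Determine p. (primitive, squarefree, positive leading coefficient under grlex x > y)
(a) Degree: a generic line meets the curve in up to 2 points, so deg p = 2.
(b) Reading off the gridlines: the x-axis gridline crossings are at x ∈ {-2, -1}.
(c) Assembling these constraints gives the stated polynomial.

x^2 + 2*x*y - y^2 + 3*x + 2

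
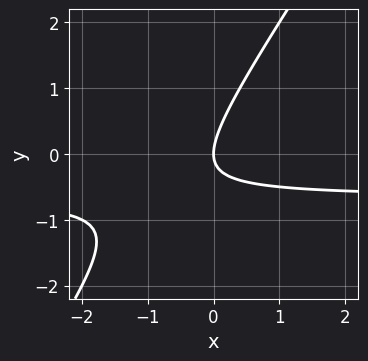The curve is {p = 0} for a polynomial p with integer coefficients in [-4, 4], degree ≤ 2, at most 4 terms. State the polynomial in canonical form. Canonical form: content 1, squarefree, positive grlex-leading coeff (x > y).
First, degree: no degree-1 curve has this shape, so deg p = 2.
Next, checking where it meets the axes: one x-axis crossing is at x = 0; it crosses the y-axis at the gridline y = 0.
Finally, assembling these constraints gives the stated polynomial.

3*x*y - 2*y^2 + 2*x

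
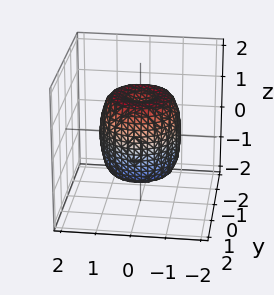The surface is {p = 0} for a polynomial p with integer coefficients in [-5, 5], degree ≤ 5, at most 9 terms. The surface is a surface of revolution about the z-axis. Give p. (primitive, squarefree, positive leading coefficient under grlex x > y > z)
2*x^4 + 4*x^2*y^2 + 2*y^4 - 2*x^2 - 2*y^2 + z^2 - 1

(a) The degree is 4 — the shape is more complex than any degree-3 surface.
(b) Symmetries: rotational symmetry about the z-axis ⇒ p depends on x, y only through x² + y².
(c) Reading off the gridlines: a circular section at z = 0 has radius between 1 and 2; the z-axis gridline crossings are at z ∈ {-1, 1}.
(d) These observations pin down the coefficients.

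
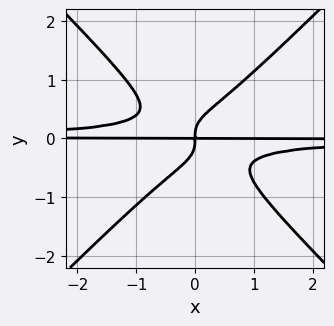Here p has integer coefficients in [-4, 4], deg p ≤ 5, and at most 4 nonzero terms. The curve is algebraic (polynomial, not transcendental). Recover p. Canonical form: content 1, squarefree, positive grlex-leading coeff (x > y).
3*x^2*y^2 - 3*y^4 + x*y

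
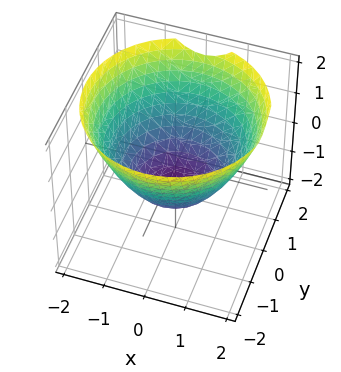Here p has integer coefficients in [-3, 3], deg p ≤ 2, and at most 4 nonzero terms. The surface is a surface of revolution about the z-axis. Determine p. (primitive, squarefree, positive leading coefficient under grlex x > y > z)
2*x^2 + 2*y^2 - 3*z - 3

First, degree: the shape is more complex than any degree-1 surface, so deg p = 2.
Next, symmetries: rotational symmetry about the z-axis ⇒ p depends on x, y only through x² + y².
Then, from the axis intercepts and sections: a circular section at z = 0 has radius between 1 and 2; it crosses the z-axis at the gridline z = -1.
Finally, putting this together gives p.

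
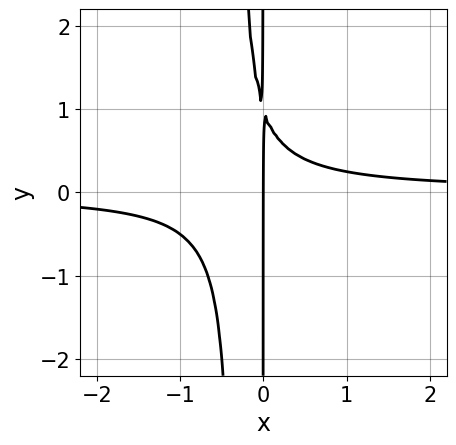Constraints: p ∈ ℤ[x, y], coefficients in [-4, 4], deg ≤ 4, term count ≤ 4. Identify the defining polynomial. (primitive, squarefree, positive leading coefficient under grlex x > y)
3*x^2*y + x*y - x

First, deg p = 3. The shape is more complex than any degree-2 curve.
Then, reading off the gridlines: one x-axis crossing is at x = 0; the visible y-axis segment lies entirely on the curve.
Finally, together with the visible shape, these determine p as stated.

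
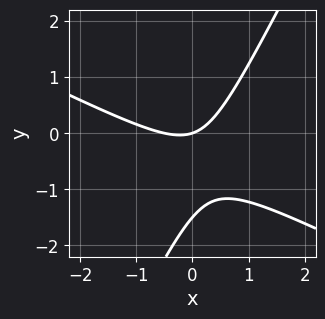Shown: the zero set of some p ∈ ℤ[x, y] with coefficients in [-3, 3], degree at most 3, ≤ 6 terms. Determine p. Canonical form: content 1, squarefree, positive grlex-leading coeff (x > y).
2*x^2 + 3*x*y - 2*y^2 + x - 3*y

The degree is 2 — the shape is more complex than any degree-1 curve.
Checking where it meets the axes: one x-axis crossing is at x = 0; it meets the y-axis at y = 0 (among the integer gridlines).
Together with the visible shape, these determine p as stated.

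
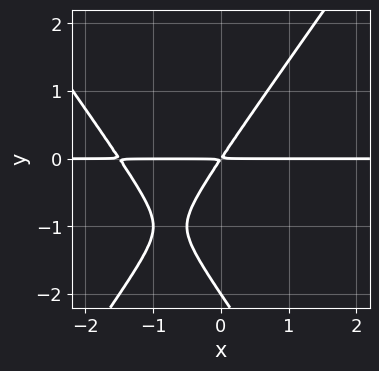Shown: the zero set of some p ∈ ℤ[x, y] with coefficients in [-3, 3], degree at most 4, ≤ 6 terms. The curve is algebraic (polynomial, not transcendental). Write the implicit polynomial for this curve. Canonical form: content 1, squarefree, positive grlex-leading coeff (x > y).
2*x^2*y - y^3 + 3*x*y - 2*y^2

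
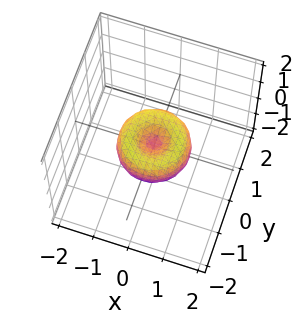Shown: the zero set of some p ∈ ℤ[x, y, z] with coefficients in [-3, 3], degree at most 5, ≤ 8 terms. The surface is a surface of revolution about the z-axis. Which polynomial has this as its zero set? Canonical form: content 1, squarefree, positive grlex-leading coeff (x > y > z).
(a) deg p = 4.
(b) By symmetry, every cross-section ⟂ z is a circle, so x, y appear only via x² + y².
(c) Reading off the gridlines: a circular section at z = 0 has radius exactly 1; the y-axis gridline crossings are at y ∈ {-1, 0, 1}; it meets the z-axis at z = 0 (among the integer gridlines); among the integer gridlines, it crosses the x-axis at x ∈ {-1, 0, 1}.
(d) Together with the visible shape, these determine p as stated.

x^4 + 2*x^2*y^2 + y^4 - x^2 - y^2 + z^2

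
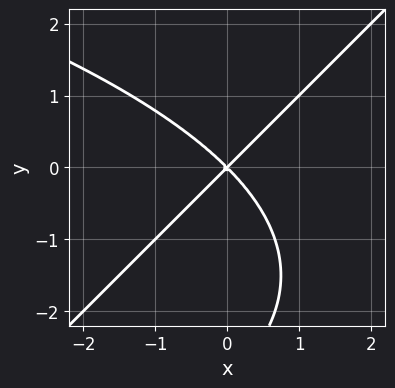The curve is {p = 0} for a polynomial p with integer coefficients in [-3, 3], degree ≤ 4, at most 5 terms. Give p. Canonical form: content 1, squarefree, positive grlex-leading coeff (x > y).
x*y^2 - y^3 + 3*x^2 - 3*y^2

1. Degree: no degree-2 curve has this shape, so deg p = 3.
2. From the visible intercepts: one x-axis crossing is at x = 0; it crosses the y-axis at the gridline y = 0.
3. Putting this together gives p.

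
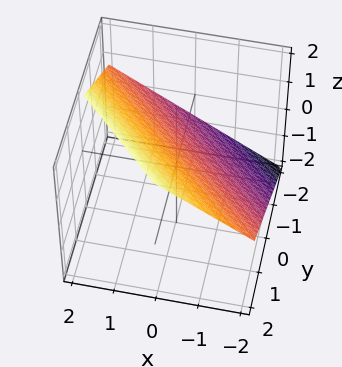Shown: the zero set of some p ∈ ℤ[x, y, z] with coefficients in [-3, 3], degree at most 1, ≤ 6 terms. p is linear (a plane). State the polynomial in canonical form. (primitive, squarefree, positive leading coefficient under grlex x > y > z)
First, degree: the surface is flat (a plane), so deg p = 1.
Then, from the visible intercepts: one x-axis crossing is at x = -1; it meets the y-axis at y = -1 (among the integer gridlines).
Finally, fitting integer coefficients to these (and the overall shape) gives p.

2*x + 2*y - 3*z + 2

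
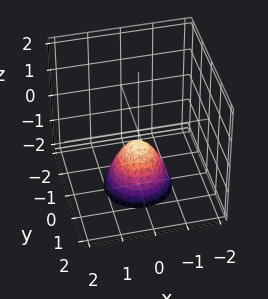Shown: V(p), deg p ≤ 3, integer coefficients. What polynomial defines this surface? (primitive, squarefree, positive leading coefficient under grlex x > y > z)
1. Degree: a generic line meets the surface in up to 2 points, so deg p = 2.
2. Symmetries: every cross-section ⟂ z is a circle, so x, y appear only via x² + y².
3. Observable constraints: a circular section at z = -1 has radius between 0 and 1; the surface avoids every integer x-axis point in the box.
4. Assembling these constraints gives the stated polynomial.

3*x^2 + 3*y^2 + 2*z + 1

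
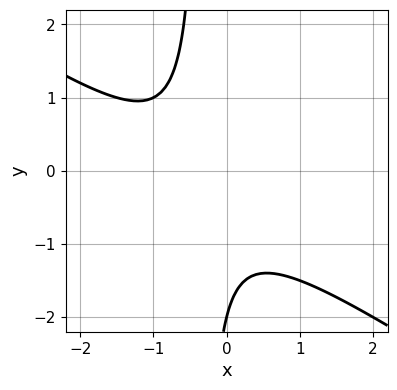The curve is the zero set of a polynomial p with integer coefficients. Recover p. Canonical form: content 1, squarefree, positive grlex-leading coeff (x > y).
First, degree: no degree-1 curve has this shape, so deg p = 2.
Then, reading off the gridlines: no x-intercept at any integer in the box; it crosses the y-axis at the gridline y = -2.
Finally, fitting integer coefficients to these (and the overall shape) gives p.

2*x^2 + 3*x*y + 2*x + y + 2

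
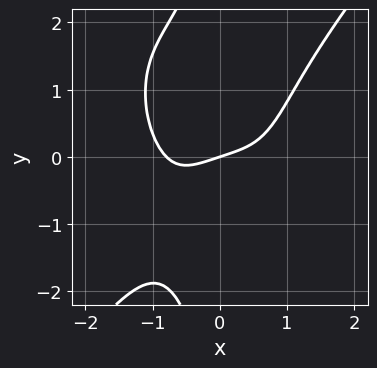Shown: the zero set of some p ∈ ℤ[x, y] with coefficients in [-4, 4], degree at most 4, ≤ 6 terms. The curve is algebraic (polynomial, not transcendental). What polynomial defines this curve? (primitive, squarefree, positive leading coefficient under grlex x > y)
(a) deg p = 4. The shape is more complex than any degree-3 curve.
(b) From the visible intercepts: it crosses the y-axis at the gridline y = 0; it crosses the x-axis at the gridline x = 0.
(c) These observations pin down the coefficients.

2*x^4 - x*y^3 + x - 3*y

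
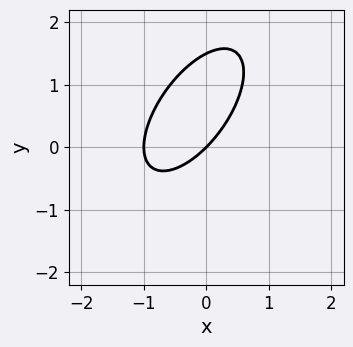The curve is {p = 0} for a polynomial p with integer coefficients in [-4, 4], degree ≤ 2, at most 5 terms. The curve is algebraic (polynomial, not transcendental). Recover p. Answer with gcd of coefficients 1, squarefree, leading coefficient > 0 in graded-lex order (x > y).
1. The degree is 2 — a generic line meets the curve in up to 2 points.
2. From the visible intercepts: the x-axis gridline crossings are at x ∈ {-1, 0}; it meets the y-axis at y = 0 (among the integer gridlines).
3. Matching integer coefficients to the picture gives p.

3*x^2 - 3*x*y + 2*y^2 + 3*x - 3*y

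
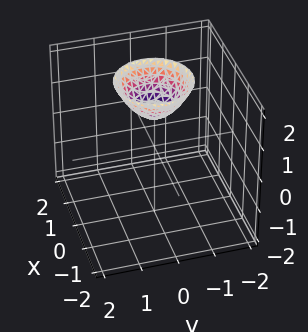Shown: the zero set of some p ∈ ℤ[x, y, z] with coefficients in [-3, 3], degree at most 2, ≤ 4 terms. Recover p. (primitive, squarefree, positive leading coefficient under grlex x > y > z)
First, deg p = 2. No degree-1 surface has this shape.
Then, by symmetry, every cross-section ⟂ z is a circle, so x, y appear only via x² + y².
Then, from the axis intercepts and sections: the surface avoids every integer y-axis point in the box; a circular section at z = 2 has radius exactly 1.
Finally, these observations pin down the coefficients. Check: (0, 0, 1) on the z-axis lies on the surface, and p(0, 0, 1) = 0. ✓

x^2 + y^2 - z + 1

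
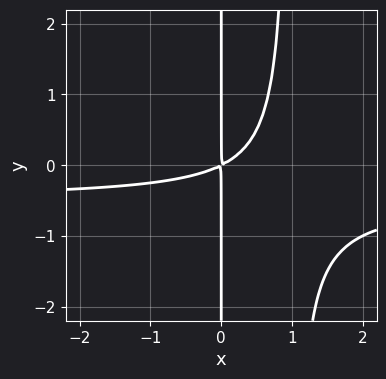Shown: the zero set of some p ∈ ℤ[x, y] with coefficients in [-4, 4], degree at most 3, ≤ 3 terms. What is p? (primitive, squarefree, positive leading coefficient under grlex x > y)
2*x^2*y + x^2 - 2*x*y

1. The degree is 3 — the shape is more complex than any degree-2 curve.
2. From the axis intercepts and sections: every point of the y-axis in the box is on the curve.
3. The integer polynomial consistent with all of this is the stated p.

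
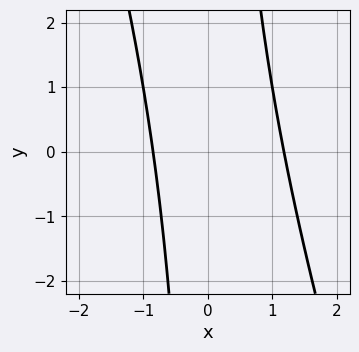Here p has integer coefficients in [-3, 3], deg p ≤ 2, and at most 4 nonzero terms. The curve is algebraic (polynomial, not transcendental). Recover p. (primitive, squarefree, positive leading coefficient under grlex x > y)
3*x^2 + x*y - x - 3

(a) The degree is 2 — the shape is more complex than any degree-1 curve.
(b) Checking where it meets the axes: the curve avoids every integer y-axis point in the box.
(c) Solving for integer coefficients yields p as stated.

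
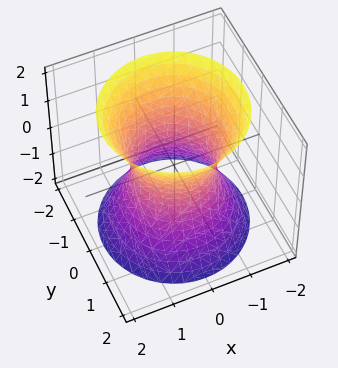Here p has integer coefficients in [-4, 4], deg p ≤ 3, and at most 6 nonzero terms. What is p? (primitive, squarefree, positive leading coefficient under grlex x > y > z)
2*x^2 + 2*y^2 - z^2 - 2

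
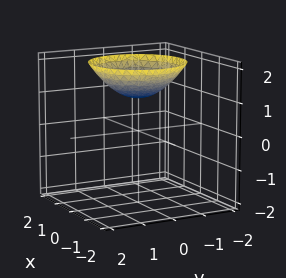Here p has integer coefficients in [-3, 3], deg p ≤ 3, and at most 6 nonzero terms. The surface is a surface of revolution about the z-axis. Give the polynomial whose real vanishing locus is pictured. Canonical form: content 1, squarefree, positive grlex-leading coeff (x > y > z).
x^2 + y^2 - 2*z + 2

(a) The degree is 2 — no degree-1 surface has this shape.
(b) Symmetries: rotational symmetry about the z-axis ⇒ p depends on x, y only through x² + y².
(c) From the visible intercepts: it misses every integer gridline on the x-axis; no y-intercept at any integer in the box; one z-axis crossing is at z = 1.
(d) Putting this together gives p.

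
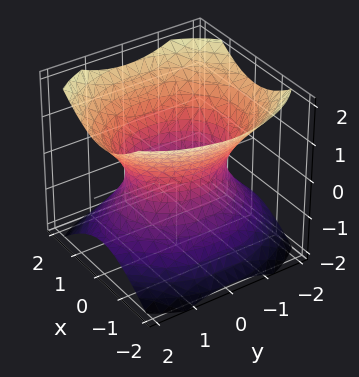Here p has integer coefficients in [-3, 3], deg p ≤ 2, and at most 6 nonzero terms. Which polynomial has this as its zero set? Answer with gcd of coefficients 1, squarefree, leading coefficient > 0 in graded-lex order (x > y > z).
3*x^2 + 2*y^2 - 3*z^2 - 3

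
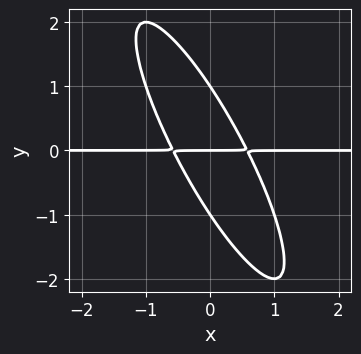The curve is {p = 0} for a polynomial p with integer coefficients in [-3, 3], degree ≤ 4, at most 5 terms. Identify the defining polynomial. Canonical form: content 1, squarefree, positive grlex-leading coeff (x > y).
(a) Degree: no degree-2 curve has this shape, so deg p = 3.
(b) Against the integer gridlines: every point of the x-axis in the box is on the curve; among the integer gridlines, it crosses the y-axis at y ∈ {-1, 0, 1}.
(c) Fitting integer coefficients to these (and the overall shape) gives p.

3*x^2*y + 3*x*y^2 + y^3 - y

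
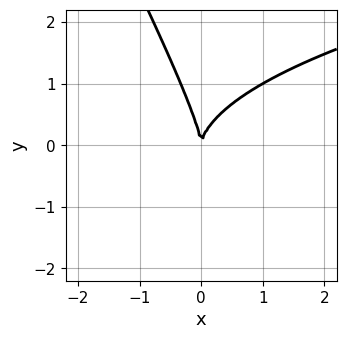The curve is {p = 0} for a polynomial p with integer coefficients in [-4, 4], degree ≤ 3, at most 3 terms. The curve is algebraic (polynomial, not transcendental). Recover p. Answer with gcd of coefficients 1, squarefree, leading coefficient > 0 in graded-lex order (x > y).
2*x*y^2 + y^3 - 3*x^2

1. deg p = 3. No degree-2 curve has this shape.
2. From the visible intercepts: it crosses the x-axis at the gridline x = 0; one y-axis crossing is at y = 0.
3. Matching integer coefficients to the picture gives p.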